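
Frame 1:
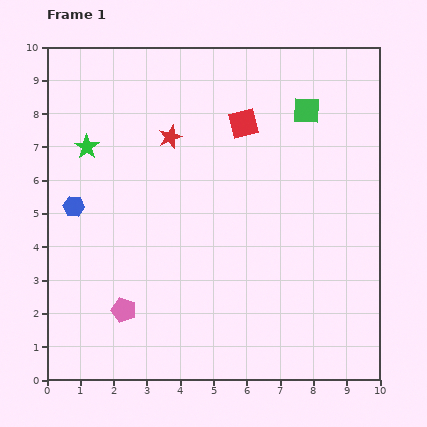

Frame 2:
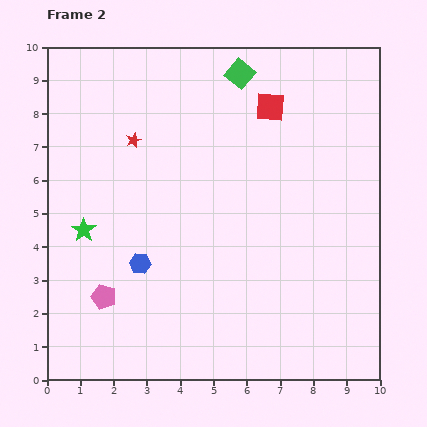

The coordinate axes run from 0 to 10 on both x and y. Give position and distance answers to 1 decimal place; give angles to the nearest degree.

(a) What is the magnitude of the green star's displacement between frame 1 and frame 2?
2.5

The green star moved from (1.2, 7.0) to (1.1, 4.5), a distance of √(0.1² + 2.5²) ≈ 2.5.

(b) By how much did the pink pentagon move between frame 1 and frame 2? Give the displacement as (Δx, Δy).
(-0.6, 0.4)

The pink pentagon was at (2.3, 2.1) in frame 1 and (1.7, 2.5) in frame 2.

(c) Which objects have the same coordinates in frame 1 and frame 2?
none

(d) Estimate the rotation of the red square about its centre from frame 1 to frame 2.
17° clockwise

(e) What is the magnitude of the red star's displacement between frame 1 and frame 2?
1.1

The red star moved from (3.7, 7.3) to (2.6, 7.2), a distance of √(1.1² + 0.1²) ≈ 1.1.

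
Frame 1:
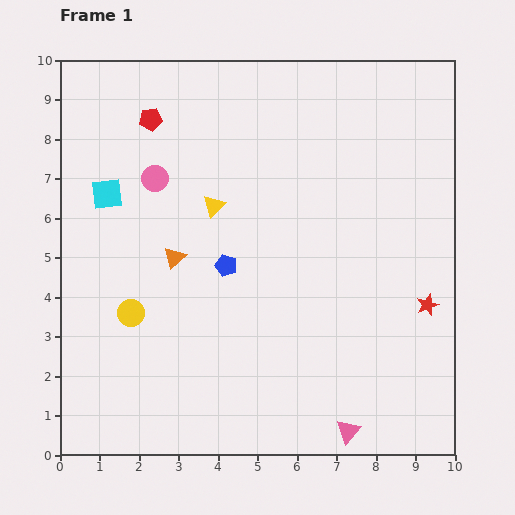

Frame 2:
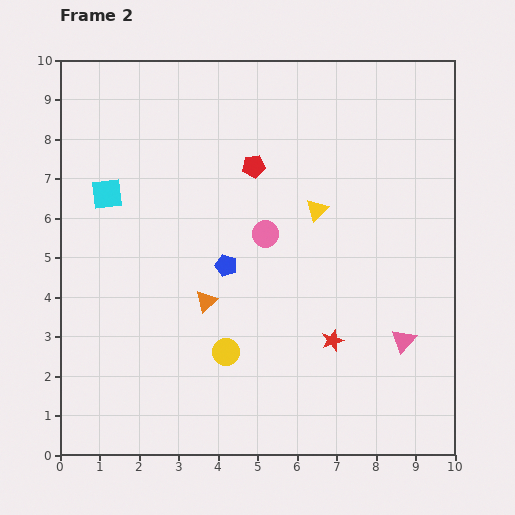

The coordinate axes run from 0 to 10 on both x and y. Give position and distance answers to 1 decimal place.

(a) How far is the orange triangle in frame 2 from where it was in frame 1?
1.4

The orange triangle moved from (2.9, 5.0) to (3.7, 3.9), a distance of √(0.8² + 1.1²) ≈ 1.4.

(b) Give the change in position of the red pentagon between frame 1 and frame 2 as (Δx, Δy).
(2.6, -1.2)

The red pentagon was at (2.3, 8.5) in frame 1 and (4.9, 7.3) in frame 2.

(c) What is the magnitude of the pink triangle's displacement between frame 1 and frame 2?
2.7

The pink triangle moved from (7.3, 0.6) to (8.7, 2.9), a distance of √(1.4² + 2.3²) ≈ 2.7.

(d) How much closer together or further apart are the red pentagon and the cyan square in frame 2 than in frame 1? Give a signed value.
+1.6

Distance in frame 1: 2.2. Distance in frame 2: 3.8.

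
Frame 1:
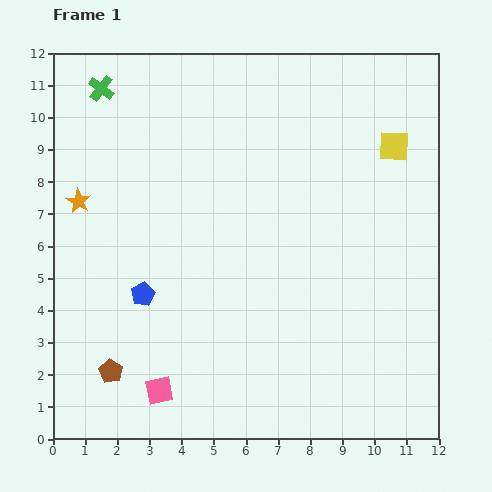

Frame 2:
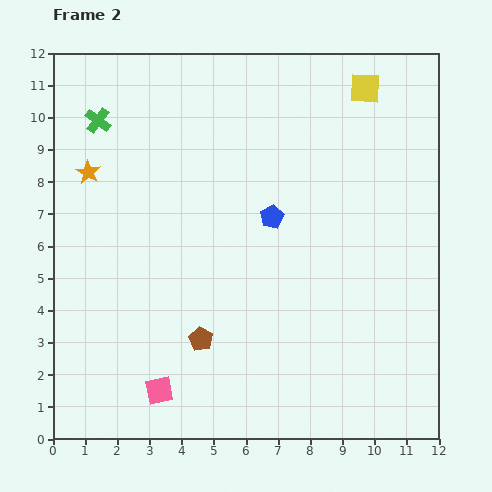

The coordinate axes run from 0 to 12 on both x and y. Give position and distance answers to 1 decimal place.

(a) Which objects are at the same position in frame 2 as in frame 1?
the pink square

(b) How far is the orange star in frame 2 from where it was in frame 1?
0.9

The orange star moved from (0.8, 7.4) to (1.1, 8.3), a distance of √(0.3² + 0.9²) ≈ 0.9.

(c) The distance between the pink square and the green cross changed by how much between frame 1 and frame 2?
-1.0

Distance in frame 1: 9.6. Distance in frame 2: 8.6.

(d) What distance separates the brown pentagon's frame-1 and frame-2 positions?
3.0

The brown pentagon moved from (1.8, 2.1) to (4.6, 3.1), a distance of √(2.8² + 1.0²) ≈ 3.0.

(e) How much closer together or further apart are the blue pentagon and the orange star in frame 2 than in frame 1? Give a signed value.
+2.4

Distance in frame 1: 3.5. Distance in frame 2: 5.9.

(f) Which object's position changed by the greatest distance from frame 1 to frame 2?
the blue pentagon

(moved 4.7; next 3.0)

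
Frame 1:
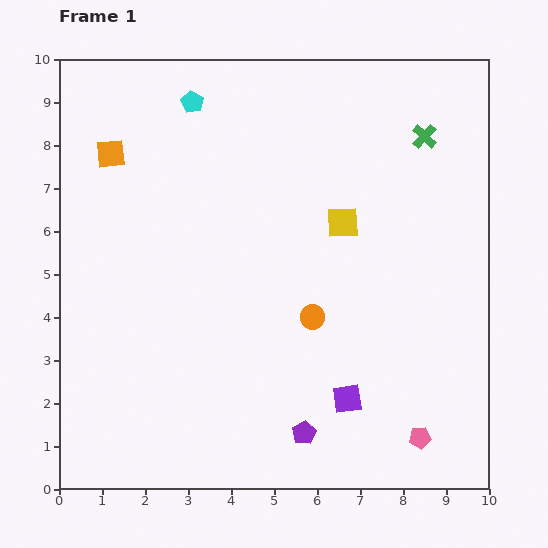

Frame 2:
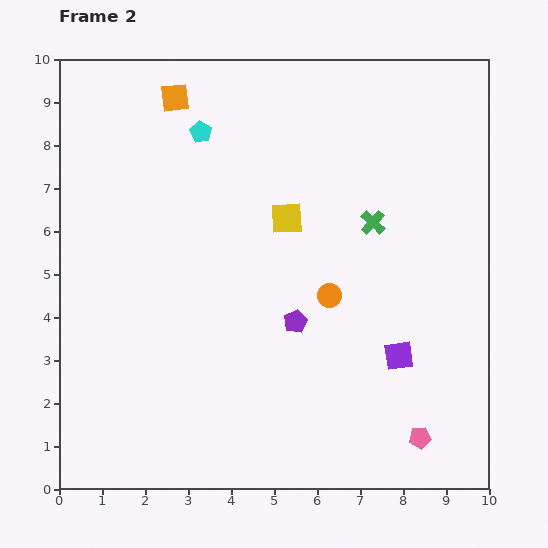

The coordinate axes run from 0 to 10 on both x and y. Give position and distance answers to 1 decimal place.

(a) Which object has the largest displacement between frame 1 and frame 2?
the purple pentagon

(moved 2.6; next 2.3)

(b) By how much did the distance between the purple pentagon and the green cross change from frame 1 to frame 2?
-4.5

Distance in frame 1: 7.4. Distance in frame 2: 2.9.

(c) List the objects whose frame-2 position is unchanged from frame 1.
the pink pentagon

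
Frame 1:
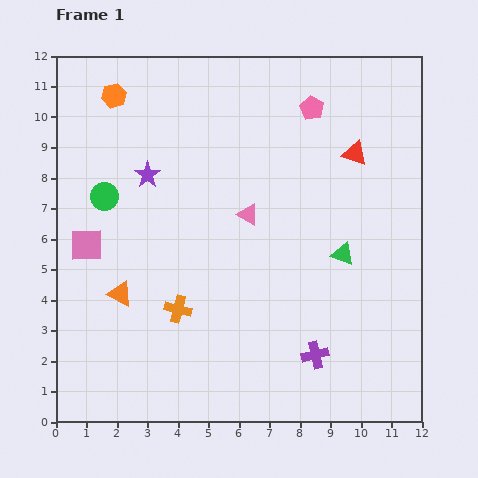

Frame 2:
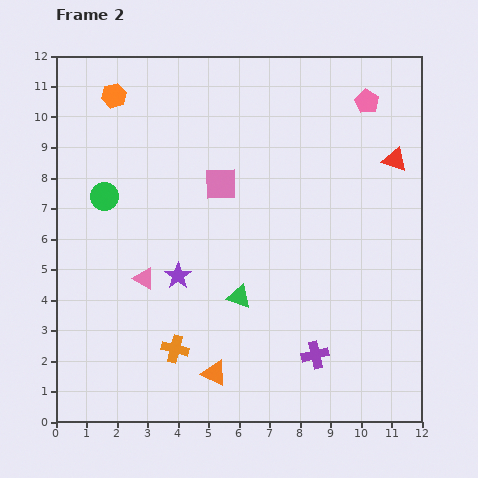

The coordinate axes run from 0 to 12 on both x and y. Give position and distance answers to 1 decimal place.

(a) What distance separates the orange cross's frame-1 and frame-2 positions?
1.3

The orange cross moved from (4.0, 3.7) to (3.9, 2.4), a distance of √(0.1² + 1.3²) ≈ 1.3.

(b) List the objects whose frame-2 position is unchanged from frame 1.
the purple cross, the orange hexagon, the green circle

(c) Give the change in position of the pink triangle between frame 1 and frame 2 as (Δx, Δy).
(-3.4, -2.1)

The pink triangle was at (6.3, 6.8) in frame 1 and (2.9, 4.7) in frame 2.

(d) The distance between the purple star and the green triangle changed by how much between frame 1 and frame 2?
-4.8

Distance in frame 1: 6.9. Distance in frame 2: 2.1.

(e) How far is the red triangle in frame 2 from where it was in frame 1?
1.3

The red triangle moved from (9.8, 8.8) to (11.1, 8.6), a distance of √(1.3² + 0.2²) ≈ 1.3.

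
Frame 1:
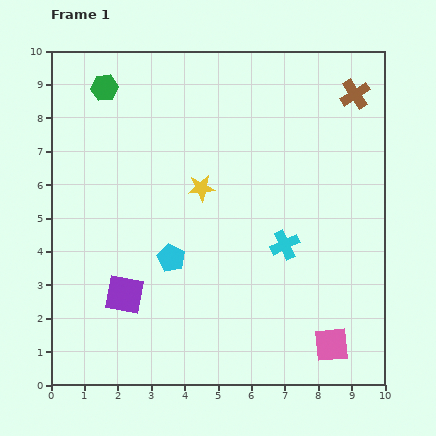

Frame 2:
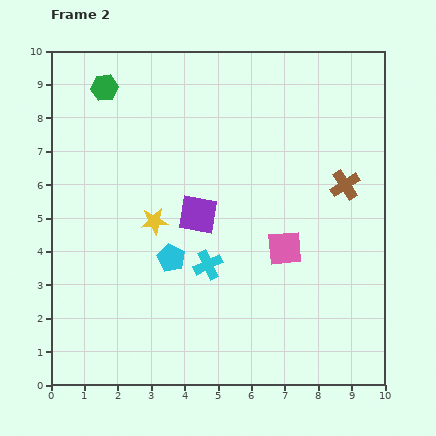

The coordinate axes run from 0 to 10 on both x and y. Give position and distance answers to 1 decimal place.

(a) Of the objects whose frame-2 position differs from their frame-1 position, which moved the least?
the yellow star

(moved 1.7)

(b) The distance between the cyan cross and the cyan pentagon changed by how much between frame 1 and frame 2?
-2.3

Distance in frame 1: 3.4. Distance in frame 2: 1.1.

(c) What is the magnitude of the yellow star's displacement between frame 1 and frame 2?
1.7

The yellow star moved from (4.5, 5.9) to (3.1, 4.9), a distance of √(1.4² + 1.0²) ≈ 1.7.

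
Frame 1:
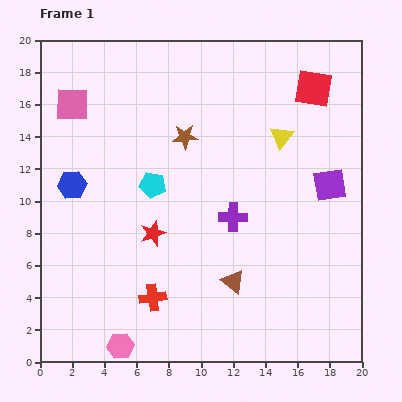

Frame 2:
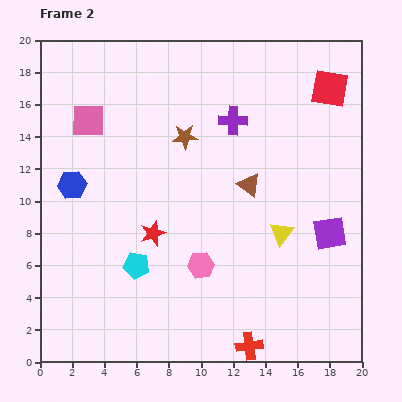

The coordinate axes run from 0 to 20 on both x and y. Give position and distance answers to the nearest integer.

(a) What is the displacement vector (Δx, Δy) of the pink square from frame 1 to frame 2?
(1, -1)

The pink square was at (2, 16) in frame 1 and (3, 15) in frame 2.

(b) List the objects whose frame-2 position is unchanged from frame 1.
the blue hexagon, the red star, the brown star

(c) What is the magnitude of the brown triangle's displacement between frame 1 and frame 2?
6

The brown triangle moved from (12, 5) to (13, 11), a distance of √(1² + 6²) ≈ 6.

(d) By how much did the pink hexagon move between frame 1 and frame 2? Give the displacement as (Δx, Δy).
(5, 5)

The pink hexagon was at (5, 1) in frame 1 and (10, 6) in frame 2.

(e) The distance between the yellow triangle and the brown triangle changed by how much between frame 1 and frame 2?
-5

Distance in frame 1: 9. Distance in frame 2: 4.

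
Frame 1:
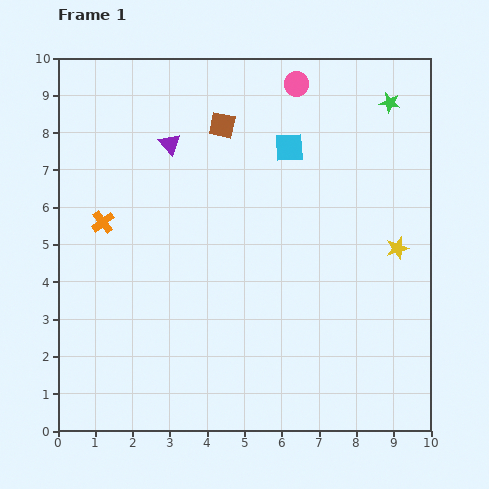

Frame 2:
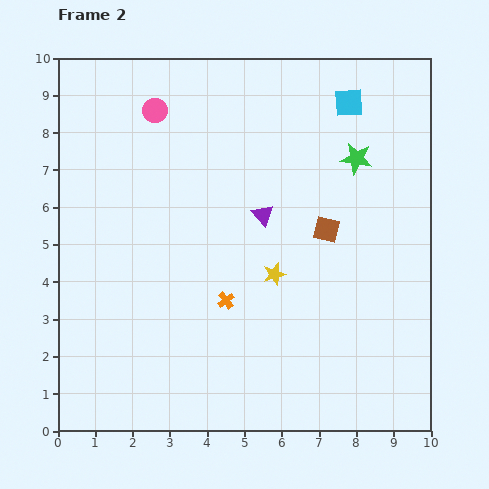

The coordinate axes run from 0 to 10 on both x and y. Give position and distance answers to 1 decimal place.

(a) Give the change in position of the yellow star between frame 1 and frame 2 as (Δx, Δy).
(-3.3, -0.7)

The yellow star was at (9.1, 4.9) in frame 1 and (5.8, 4.2) in frame 2.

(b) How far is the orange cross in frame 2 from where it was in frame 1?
3.9

The orange cross moved from (1.2, 5.6) to (4.5, 3.5), a distance of √(3.3² + 2.1²) ≈ 3.9.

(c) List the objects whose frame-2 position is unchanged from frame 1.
none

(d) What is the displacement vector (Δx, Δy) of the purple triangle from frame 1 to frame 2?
(2.5, -1.9)

The purple triangle was at (3.0, 7.7) in frame 1 and (5.5, 5.8) in frame 2.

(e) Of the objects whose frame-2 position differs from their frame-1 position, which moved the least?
the green star

(moved 1.7)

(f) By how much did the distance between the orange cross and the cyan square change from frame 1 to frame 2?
+0.8

Distance in frame 1: 5.4. Distance in frame 2: 6.2.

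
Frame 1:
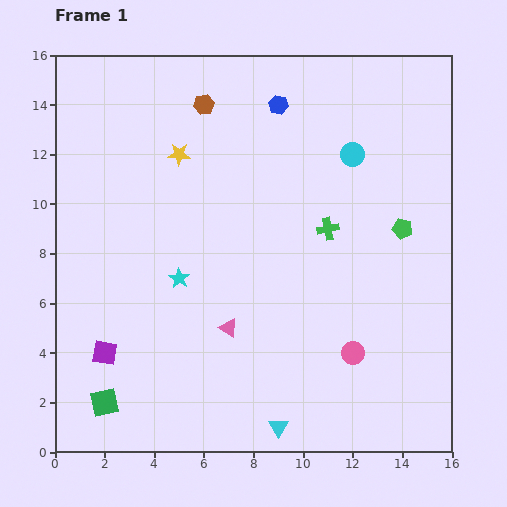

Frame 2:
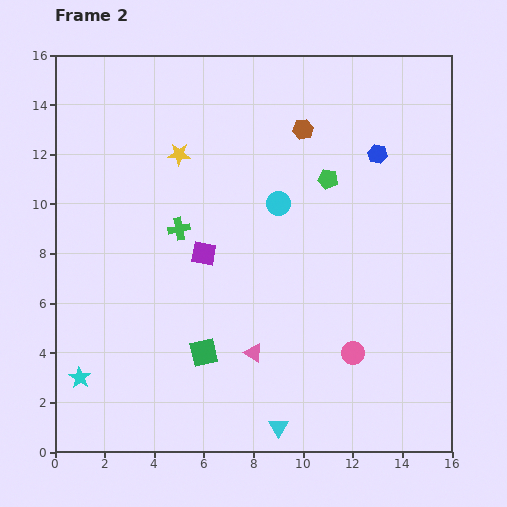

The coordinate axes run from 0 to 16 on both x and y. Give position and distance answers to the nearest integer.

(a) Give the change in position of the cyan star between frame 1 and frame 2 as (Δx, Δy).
(-4, -4)

The cyan star was at (5, 7) in frame 1 and (1, 3) in frame 2.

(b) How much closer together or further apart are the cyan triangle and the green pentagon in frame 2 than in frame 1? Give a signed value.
+1

Distance in frame 1: 9. Distance in frame 2: 10.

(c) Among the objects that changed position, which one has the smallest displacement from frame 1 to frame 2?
the pink triangle

(moved 1)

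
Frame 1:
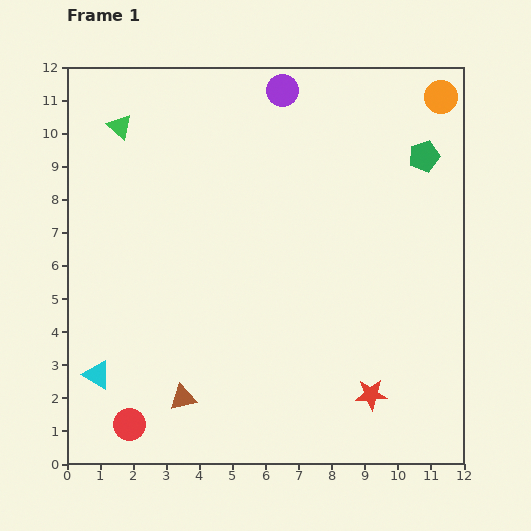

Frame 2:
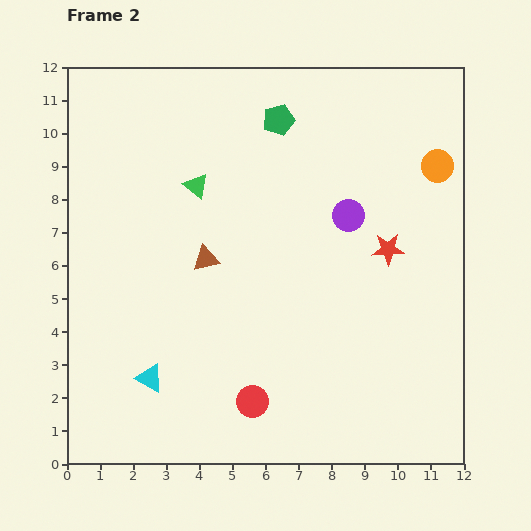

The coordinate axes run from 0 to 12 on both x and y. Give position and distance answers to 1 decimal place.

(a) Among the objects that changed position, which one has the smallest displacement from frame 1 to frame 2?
the cyan triangle

(moved 1.6)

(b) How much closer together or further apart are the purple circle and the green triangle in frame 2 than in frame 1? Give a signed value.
-0.3

Distance in frame 1: 5.0. Distance in frame 2: 4.7.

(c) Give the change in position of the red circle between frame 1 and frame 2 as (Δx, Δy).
(3.7, 0.7)

The red circle was at (1.9, 1.2) in frame 1 and (5.6, 1.9) in frame 2.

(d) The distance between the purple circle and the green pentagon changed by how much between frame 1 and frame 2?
-1.1

Distance in frame 1: 4.7. Distance in frame 2: 3.6.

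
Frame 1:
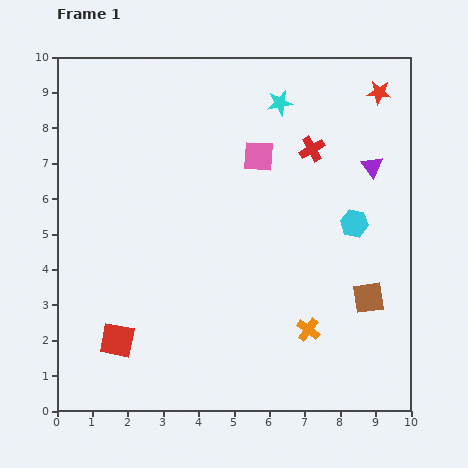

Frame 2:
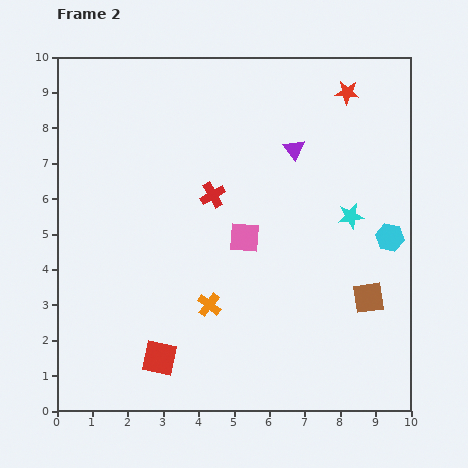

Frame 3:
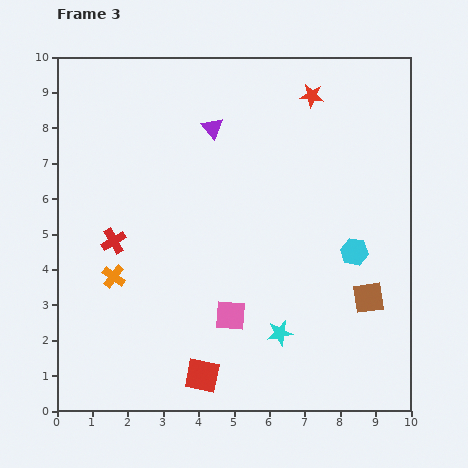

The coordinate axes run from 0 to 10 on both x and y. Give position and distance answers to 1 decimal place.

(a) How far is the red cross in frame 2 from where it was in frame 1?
3.1

The red cross moved from (7.2, 7.4) to (4.4, 6.1), a distance of √(2.8² + 1.3²) ≈ 3.1.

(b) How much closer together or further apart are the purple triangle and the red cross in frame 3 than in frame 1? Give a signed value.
+2.5

Distance in frame 1: 1.8. Distance in frame 3: 4.3.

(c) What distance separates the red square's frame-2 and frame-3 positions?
1.3

The red square moved from (2.9, 1.5) to (4.1, 1.0), a distance of √(1.2² + 0.5²) ≈ 1.3.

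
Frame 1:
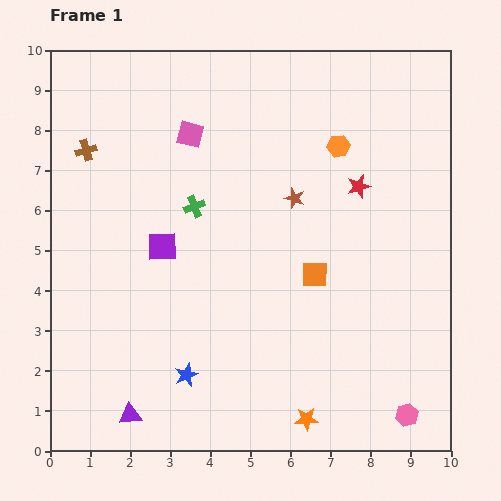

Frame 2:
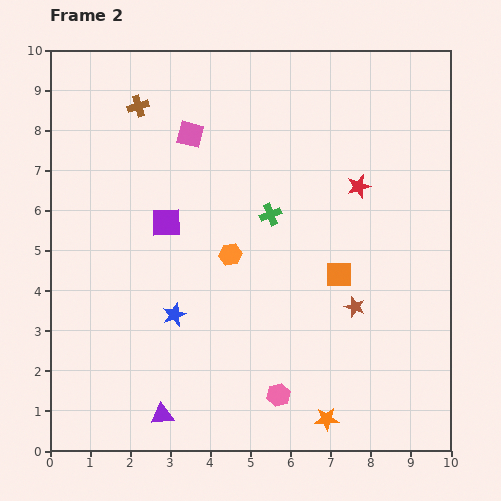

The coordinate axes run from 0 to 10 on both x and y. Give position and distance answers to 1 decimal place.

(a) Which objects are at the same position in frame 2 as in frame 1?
the pink square, the red star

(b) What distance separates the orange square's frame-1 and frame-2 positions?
0.6

The orange square moved from (6.6, 4.4) to (7.2, 4.4), a distance of √(0.6² + 0.0²) ≈ 0.6.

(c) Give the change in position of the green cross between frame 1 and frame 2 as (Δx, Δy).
(1.9, -0.2)

The green cross was at (3.6, 6.1) in frame 1 and (5.5, 5.9) in frame 2.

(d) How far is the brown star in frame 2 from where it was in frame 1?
3.1

The brown star moved from (6.1, 6.3) to (7.6, 3.6), a distance of √(1.5² + 2.7²) ≈ 3.1.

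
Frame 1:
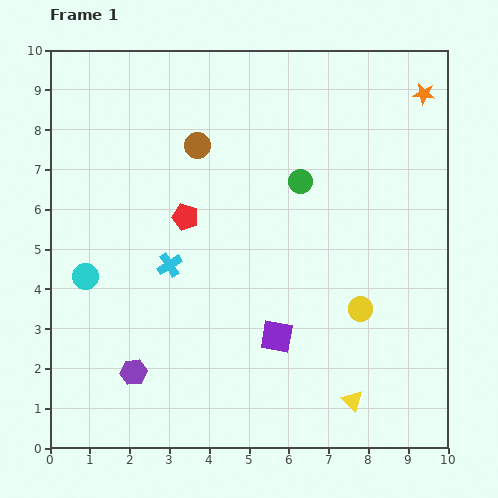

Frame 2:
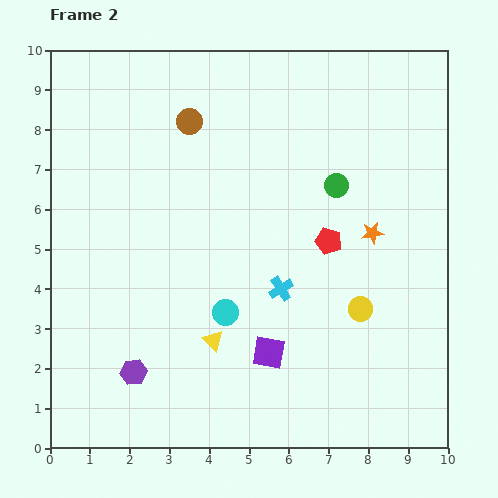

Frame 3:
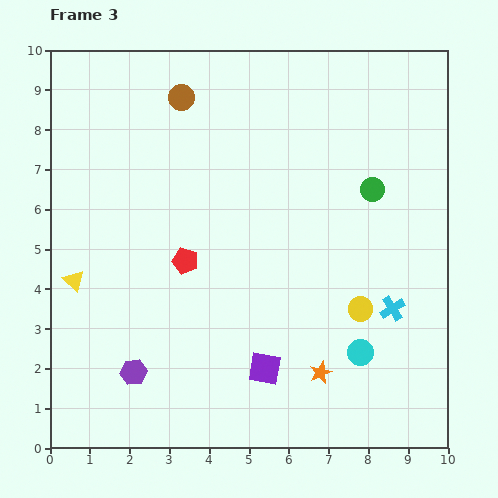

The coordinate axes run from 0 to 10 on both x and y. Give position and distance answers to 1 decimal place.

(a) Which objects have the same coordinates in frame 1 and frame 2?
the purple hexagon, the yellow circle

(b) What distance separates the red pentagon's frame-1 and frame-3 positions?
1.1

The red pentagon moved from (3.4, 5.8) to (3.4, 4.7), a distance of √(0.0² + 1.1²) ≈ 1.1.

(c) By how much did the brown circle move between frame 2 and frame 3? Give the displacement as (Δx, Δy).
(-0.2, 0.6)

The brown circle was at (3.5, 8.2) in frame 2 and (3.3, 8.8) in frame 3.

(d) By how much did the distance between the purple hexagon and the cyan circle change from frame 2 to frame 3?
+3.0

Distance in frame 2: 2.7. Distance in frame 3: 5.7.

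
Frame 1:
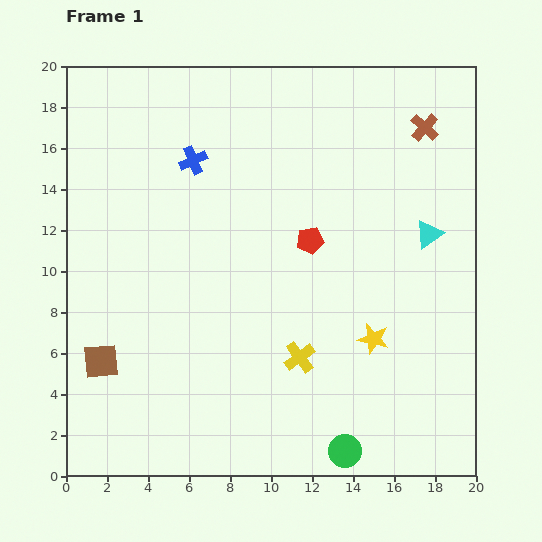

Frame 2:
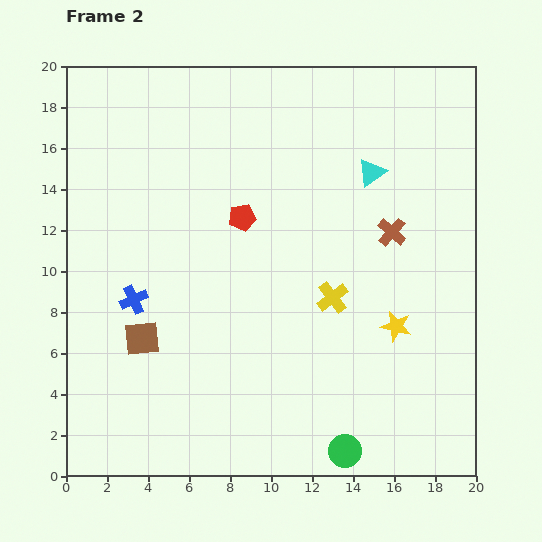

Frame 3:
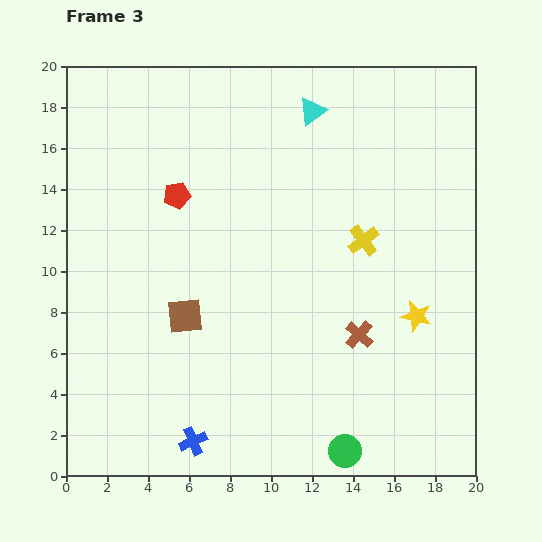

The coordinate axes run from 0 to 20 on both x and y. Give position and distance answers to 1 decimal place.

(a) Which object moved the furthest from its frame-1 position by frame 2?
the blue cross

(moved 7.4; next 5.3)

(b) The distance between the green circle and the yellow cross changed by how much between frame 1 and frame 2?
+2.4

Distance in frame 1: 5.1. Distance in frame 2: 7.5.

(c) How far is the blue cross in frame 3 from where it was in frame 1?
13.7

The blue cross moved from (6.2, 15.4) to (6.2, 1.7), a distance of √(0.0² + 13.7²) ≈ 13.7.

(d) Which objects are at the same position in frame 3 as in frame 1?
the green circle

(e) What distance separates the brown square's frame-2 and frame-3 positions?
2.4

The brown square moved from (3.7, 6.7) to (5.8, 7.8), a distance of √(2.1² + 1.1²) ≈ 2.4.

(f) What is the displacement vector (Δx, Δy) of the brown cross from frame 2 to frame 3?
(-1.6, -5.0)

The brown cross was at (15.9, 11.9) in frame 2 and (14.3, 6.9) in frame 3.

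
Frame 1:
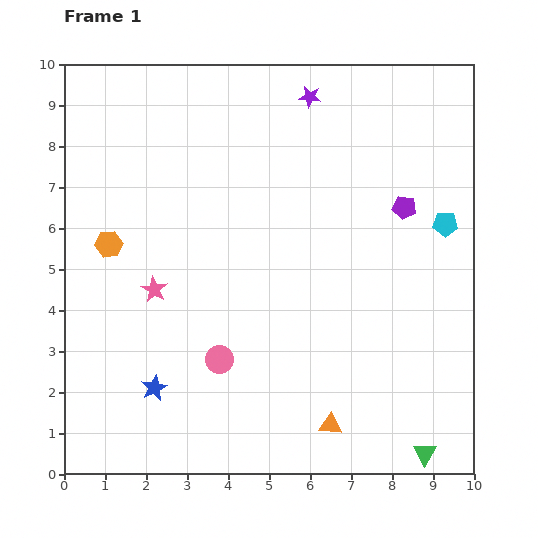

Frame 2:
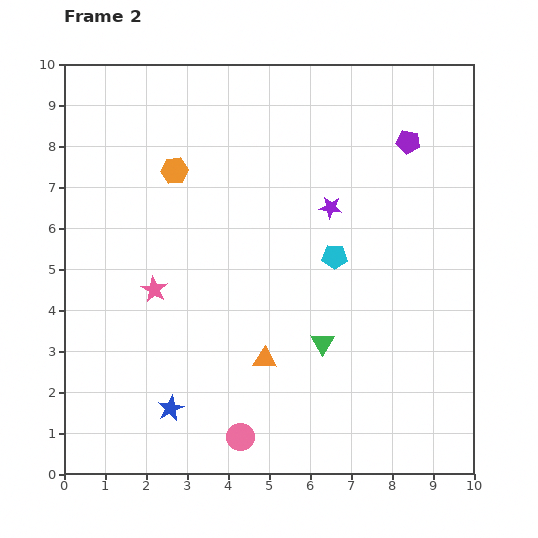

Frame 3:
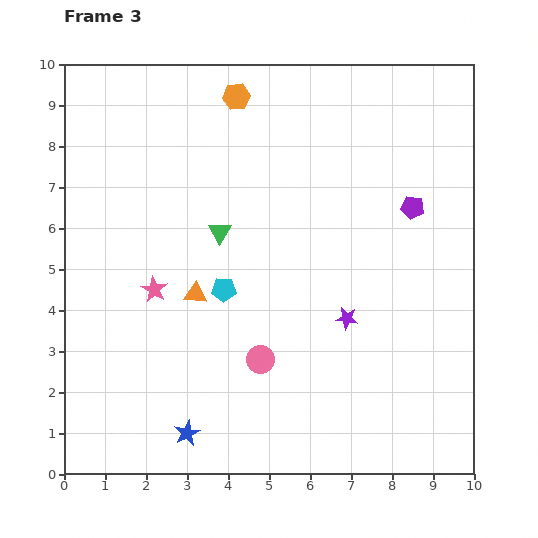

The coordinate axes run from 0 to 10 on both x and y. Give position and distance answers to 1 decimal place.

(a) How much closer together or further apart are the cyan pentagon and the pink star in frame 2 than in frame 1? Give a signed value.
-2.8

Distance in frame 1: 7.3. Distance in frame 2: 4.5.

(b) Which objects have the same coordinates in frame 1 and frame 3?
the pink star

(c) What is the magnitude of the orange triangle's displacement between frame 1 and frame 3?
4.6

The orange triangle moved from (6.5, 1.2) to (3.2, 4.4), a distance of √(3.3² + 3.2²) ≈ 4.6.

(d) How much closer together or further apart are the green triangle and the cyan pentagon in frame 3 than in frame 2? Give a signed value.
-0.7

Distance in frame 2: 2.1. Distance in frame 3: 1.4.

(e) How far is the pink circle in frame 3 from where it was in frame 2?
2.0

The pink circle moved from (4.3, 0.9) to (4.8, 2.8), a distance of √(0.5² + 1.9²) ≈ 2.0.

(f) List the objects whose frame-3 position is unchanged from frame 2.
the pink star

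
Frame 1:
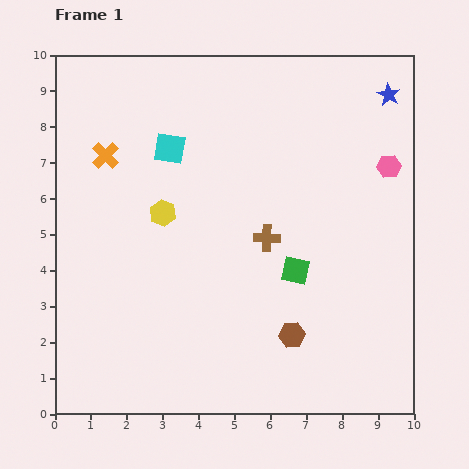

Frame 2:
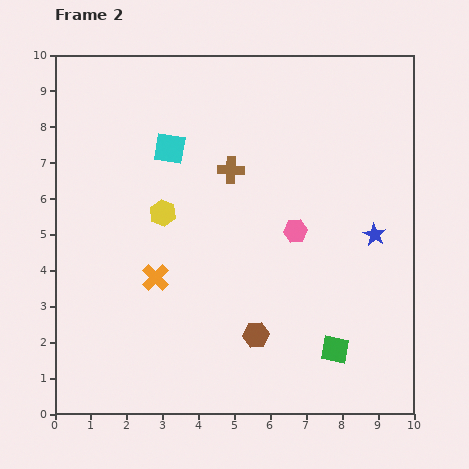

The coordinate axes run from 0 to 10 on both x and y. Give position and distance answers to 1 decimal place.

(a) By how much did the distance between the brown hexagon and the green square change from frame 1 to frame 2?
+0.4

Distance in frame 1: 1.8. Distance in frame 2: 2.2.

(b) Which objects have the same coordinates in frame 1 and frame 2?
the cyan square, the yellow hexagon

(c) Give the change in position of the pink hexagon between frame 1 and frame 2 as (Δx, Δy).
(-2.6, -1.8)

The pink hexagon was at (9.3, 6.9) in frame 1 and (6.7, 5.1) in frame 2.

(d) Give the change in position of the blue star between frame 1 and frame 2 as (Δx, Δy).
(-0.4, -3.9)

The blue star was at (9.3, 8.9) in frame 1 and (8.9, 5.0) in frame 2.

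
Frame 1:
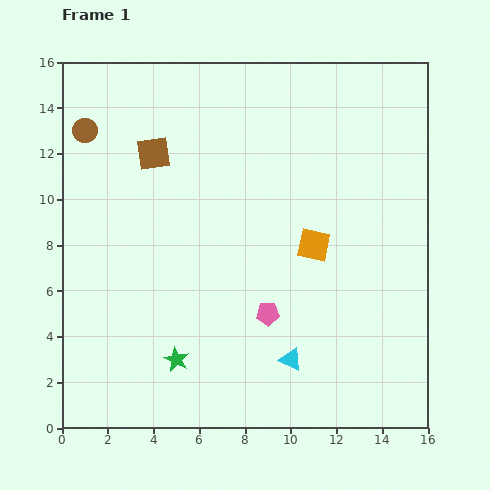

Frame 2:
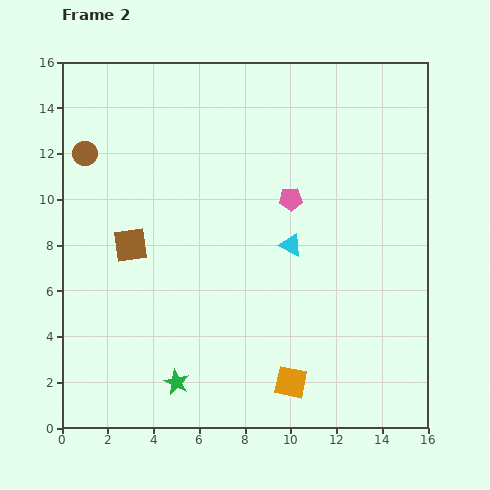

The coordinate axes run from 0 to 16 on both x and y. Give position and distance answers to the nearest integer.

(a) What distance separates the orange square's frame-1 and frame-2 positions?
6

The orange square moved from (11, 8) to (10, 2), a distance of √(1² + 6²) ≈ 6.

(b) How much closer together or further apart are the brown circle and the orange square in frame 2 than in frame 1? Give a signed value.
+2

Distance in frame 1: 11. Distance in frame 2: 13.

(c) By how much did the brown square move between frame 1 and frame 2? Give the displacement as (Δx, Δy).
(-1, -4)

The brown square was at (4, 12) in frame 1 and (3, 8) in frame 2.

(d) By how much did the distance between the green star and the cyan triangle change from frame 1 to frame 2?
+3

Distance in frame 1: 5. Distance in frame 2: 8.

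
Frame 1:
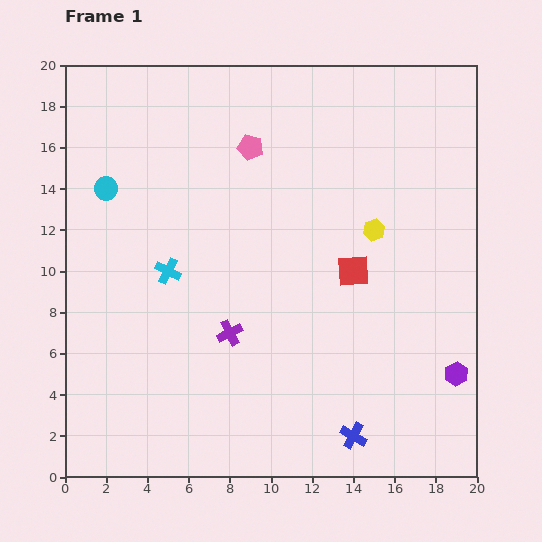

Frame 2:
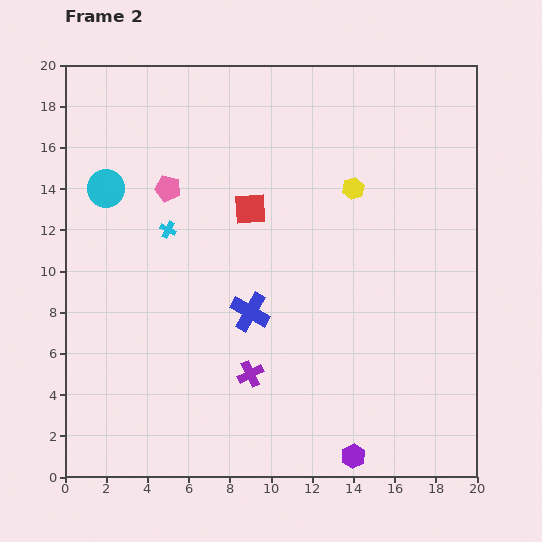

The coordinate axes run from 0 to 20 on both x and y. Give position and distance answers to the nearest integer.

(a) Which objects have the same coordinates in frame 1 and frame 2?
the cyan circle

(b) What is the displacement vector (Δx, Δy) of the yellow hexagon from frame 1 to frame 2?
(-1, 2)

The yellow hexagon was at (15, 12) in frame 1 and (14, 14) in frame 2.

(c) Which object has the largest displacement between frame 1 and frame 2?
the blue cross

(moved 8; next 6)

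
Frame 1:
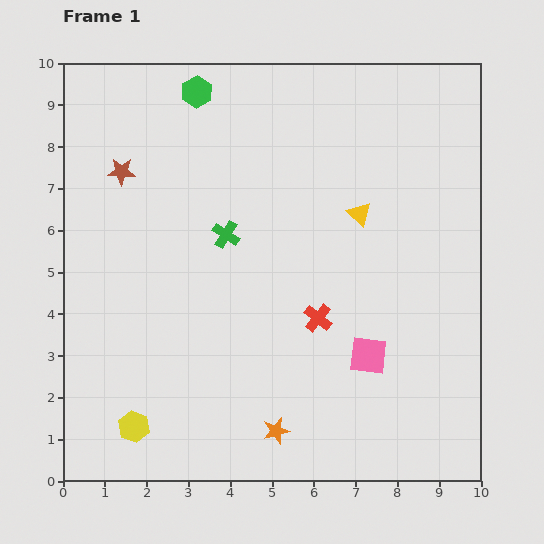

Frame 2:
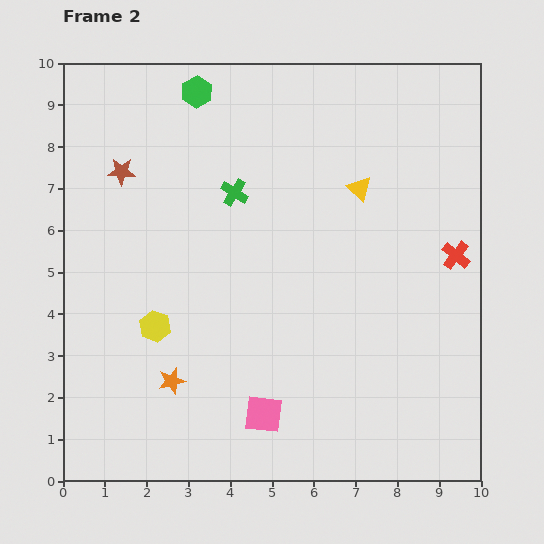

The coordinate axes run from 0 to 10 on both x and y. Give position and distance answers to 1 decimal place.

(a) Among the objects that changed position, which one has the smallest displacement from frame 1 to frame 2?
the yellow triangle

(moved 0.6)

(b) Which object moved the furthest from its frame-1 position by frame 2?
the red cross

(moved 3.6; next 2.9)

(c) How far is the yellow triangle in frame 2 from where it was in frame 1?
0.6

The yellow triangle moved from (7.1, 6.4) to (7.1, 7.0), a distance of √(0.0² + 0.6²) ≈ 0.6.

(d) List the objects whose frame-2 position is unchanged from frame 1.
the brown star, the green hexagon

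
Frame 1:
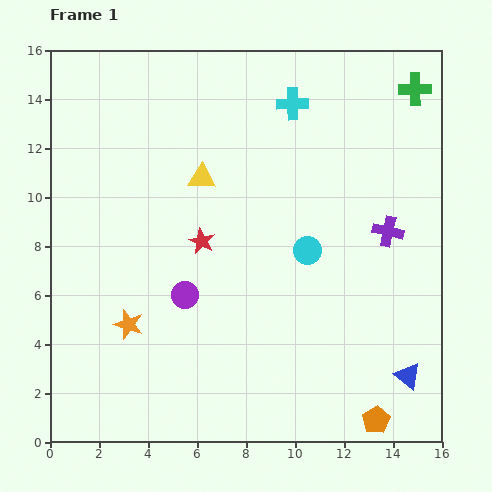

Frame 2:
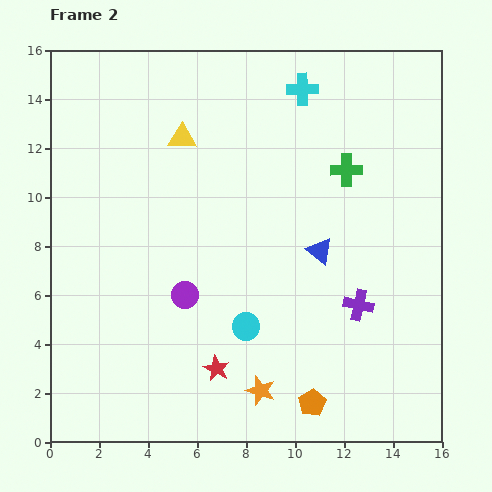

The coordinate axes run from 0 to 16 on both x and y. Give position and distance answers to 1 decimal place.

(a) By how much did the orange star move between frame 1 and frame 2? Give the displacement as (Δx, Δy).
(5.4, -2.7)

The orange star was at (3.2, 4.8) in frame 1 and (8.6, 2.1) in frame 2.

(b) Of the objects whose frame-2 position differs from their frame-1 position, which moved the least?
the cyan cross

(moved 0.7)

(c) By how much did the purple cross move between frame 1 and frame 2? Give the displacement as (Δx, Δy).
(-1.2, -3.0)

The purple cross was at (13.8, 8.6) in frame 1 and (12.6, 5.6) in frame 2.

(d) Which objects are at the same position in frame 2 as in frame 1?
the purple circle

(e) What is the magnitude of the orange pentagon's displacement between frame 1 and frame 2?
2.7

The orange pentagon moved from (13.3, 0.9) to (10.7, 1.6), a distance of √(2.6² + 0.7²) ≈ 2.7.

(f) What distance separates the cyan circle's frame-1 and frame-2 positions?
4.0

The cyan circle moved from (10.5, 7.8) to (8.0, 4.7), a distance of √(2.5² + 3.1²) ≈ 4.0.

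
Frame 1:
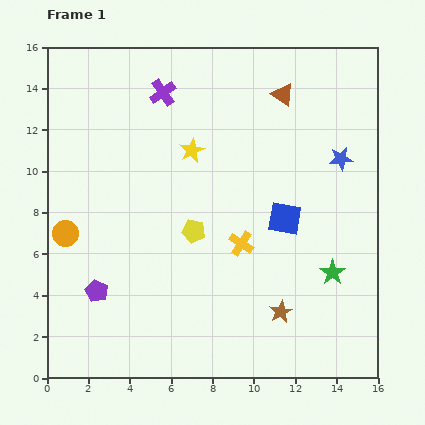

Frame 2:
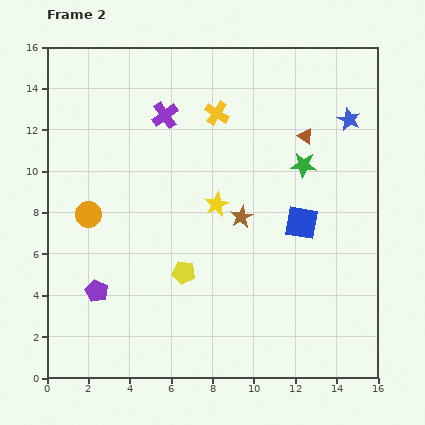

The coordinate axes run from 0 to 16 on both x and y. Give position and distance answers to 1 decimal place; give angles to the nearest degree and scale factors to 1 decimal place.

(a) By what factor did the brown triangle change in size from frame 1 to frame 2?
0.7×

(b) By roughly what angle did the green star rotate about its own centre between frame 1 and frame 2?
31° counter-clockwise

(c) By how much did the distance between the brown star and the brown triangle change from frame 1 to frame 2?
-5.5

Distance in frame 1: 10.5. Distance in frame 2: 5.0.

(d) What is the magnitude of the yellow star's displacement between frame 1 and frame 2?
2.9

The yellow star moved from (7.0, 11.0) to (8.2, 8.4), a distance of √(1.2² + 2.6²) ≈ 2.9.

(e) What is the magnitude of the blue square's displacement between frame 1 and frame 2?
0.8

The blue square moved from (11.5, 7.7) to (12.3, 7.5), a distance of √(0.8² + 0.2²) ≈ 0.8.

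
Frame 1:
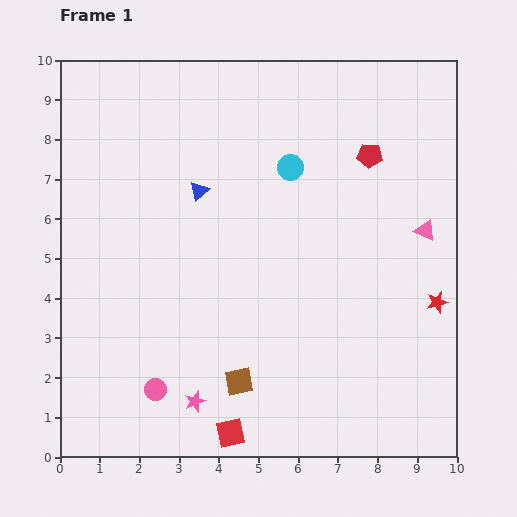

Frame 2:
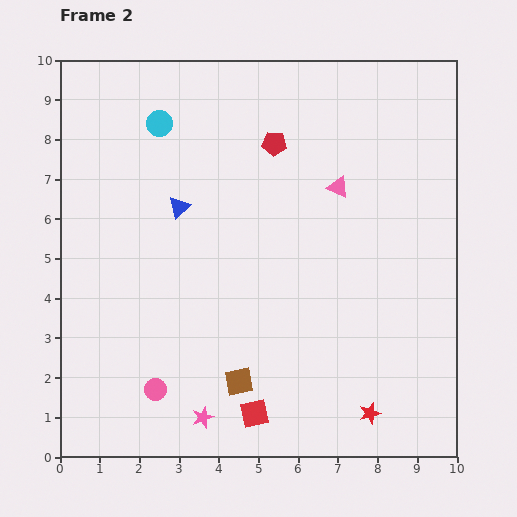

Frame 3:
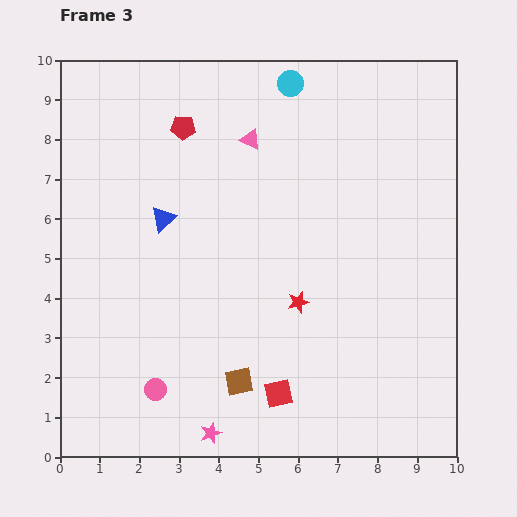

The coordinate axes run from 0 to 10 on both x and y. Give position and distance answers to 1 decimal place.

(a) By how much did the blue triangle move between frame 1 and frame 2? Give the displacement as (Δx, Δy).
(-0.5, -0.4)

The blue triangle was at (3.5, 6.7) in frame 1 and (3.0, 6.3) in frame 2.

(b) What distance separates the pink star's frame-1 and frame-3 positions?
0.9

The pink star moved from (3.4, 1.4) to (3.8, 0.6), a distance of √(0.4² + 0.8²) ≈ 0.9.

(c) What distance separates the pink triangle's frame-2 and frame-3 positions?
2.5

The pink triangle moved from (7.0, 6.8) to (4.8, 8.0), a distance of √(2.2² + 1.2²) ≈ 2.5.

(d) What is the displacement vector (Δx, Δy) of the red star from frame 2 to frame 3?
(-1.8, 2.8)

The red star was at (7.8, 1.1) in frame 2 and (6.0, 3.9) in frame 3.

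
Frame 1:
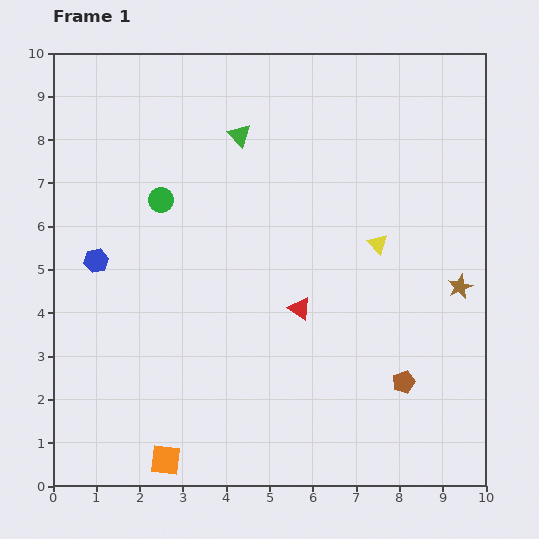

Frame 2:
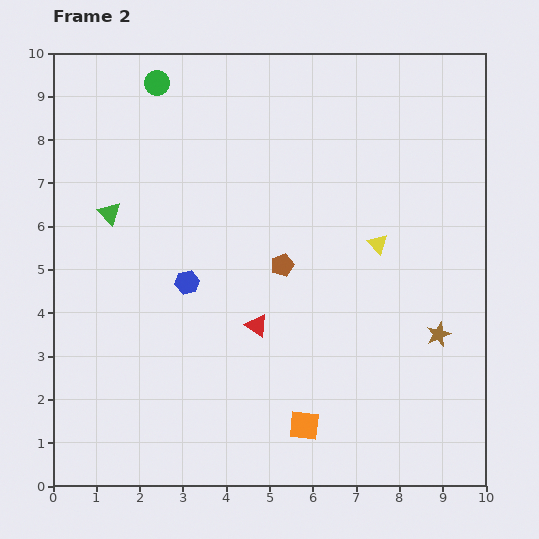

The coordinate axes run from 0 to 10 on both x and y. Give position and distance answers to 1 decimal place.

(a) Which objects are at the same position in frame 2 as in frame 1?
the yellow triangle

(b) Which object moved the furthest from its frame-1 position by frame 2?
the brown pentagon

(moved 3.9; next 3.5)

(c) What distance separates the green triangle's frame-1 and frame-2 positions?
3.5

The green triangle moved from (4.3, 8.1) to (1.3, 6.3), a distance of √(3.0² + 1.8²) ≈ 3.5.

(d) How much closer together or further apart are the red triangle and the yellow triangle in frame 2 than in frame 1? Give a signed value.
+1.1

Distance in frame 1: 2.3. Distance in frame 2: 3.4.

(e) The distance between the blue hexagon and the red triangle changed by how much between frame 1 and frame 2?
-2.9

Distance in frame 1: 4.8. Distance in frame 2: 1.9.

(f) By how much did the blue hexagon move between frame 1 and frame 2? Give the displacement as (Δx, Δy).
(2.1, -0.5)

The blue hexagon was at (1.0, 5.2) in frame 1 and (3.1, 4.7) in frame 2.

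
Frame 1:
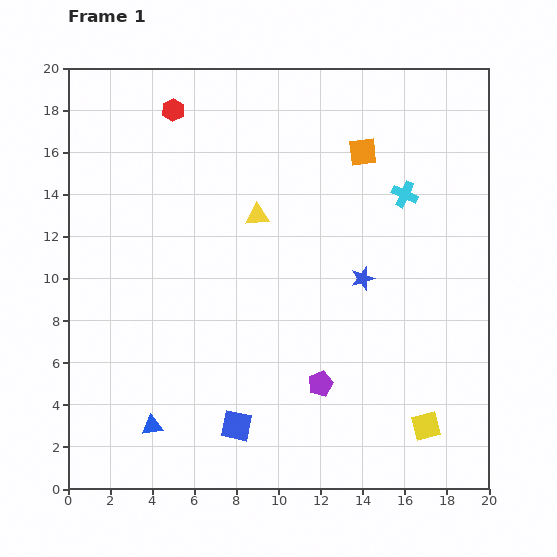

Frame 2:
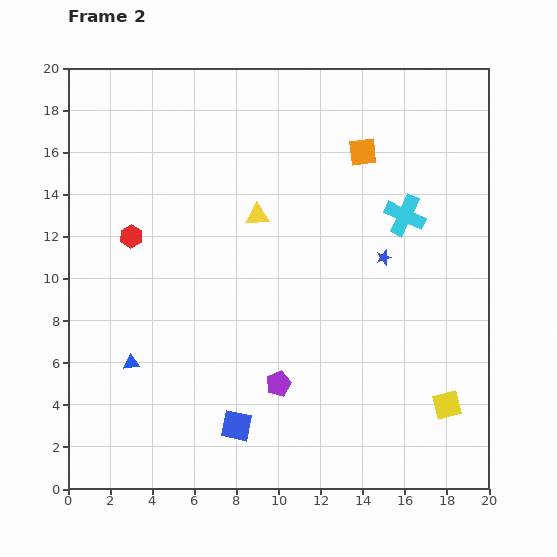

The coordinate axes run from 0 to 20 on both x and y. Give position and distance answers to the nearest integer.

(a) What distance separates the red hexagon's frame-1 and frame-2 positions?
6

The red hexagon moved from (5, 18) to (3, 12), a distance of √(2² + 6²) ≈ 6.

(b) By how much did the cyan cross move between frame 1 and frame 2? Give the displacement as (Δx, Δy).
(0, -1)

The cyan cross was at (16, 14) in frame 1 and (16, 13) in frame 2.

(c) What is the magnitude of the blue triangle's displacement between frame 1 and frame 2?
3

The blue triangle moved from (4, 3) to (3, 6), a distance of √(1² + 3²) ≈ 3.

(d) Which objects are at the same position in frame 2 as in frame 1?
the blue square, the yellow triangle, the orange square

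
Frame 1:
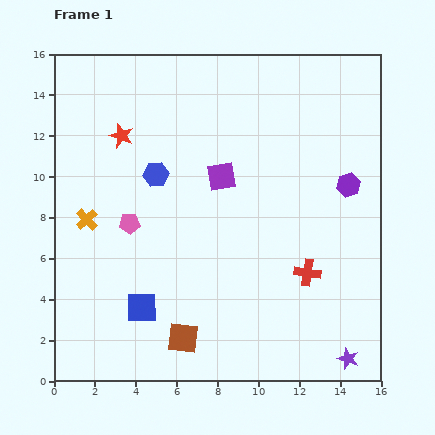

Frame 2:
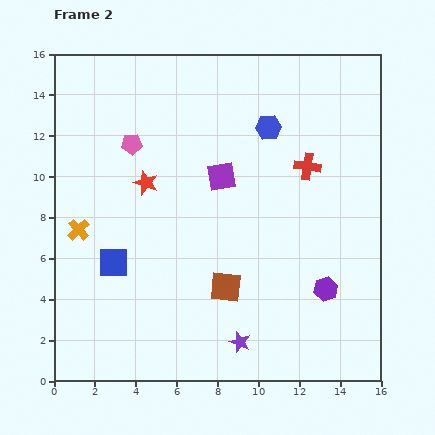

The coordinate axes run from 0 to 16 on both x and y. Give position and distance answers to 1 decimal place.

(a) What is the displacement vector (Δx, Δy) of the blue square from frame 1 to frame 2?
(-1.4, 2.2)

The blue square was at (4.3, 3.6) in frame 1 and (2.9, 5.8) in frame 2.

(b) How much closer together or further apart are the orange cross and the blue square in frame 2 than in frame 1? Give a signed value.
-2.8

Distance in frame 1: 5.1. Distance in frame 2: 2.3.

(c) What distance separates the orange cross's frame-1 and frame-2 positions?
0.6

The orange cross moved from (1.6, 7.9) to (1.2, 7.4), a distance of √(0.4² + 0.5²) ≈ 0.6.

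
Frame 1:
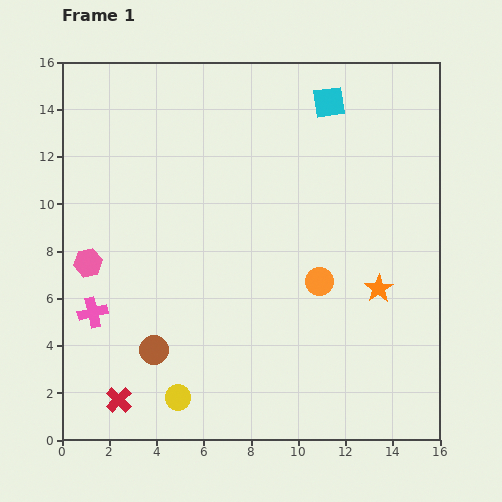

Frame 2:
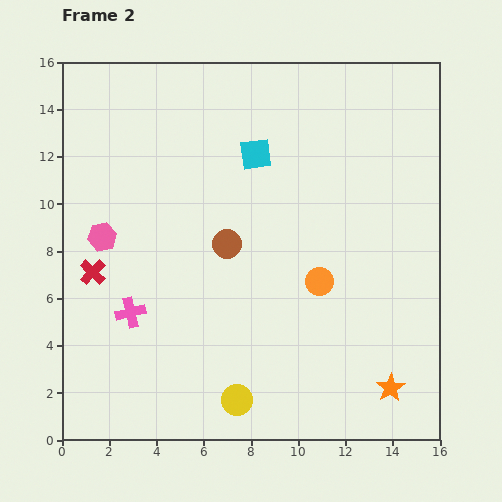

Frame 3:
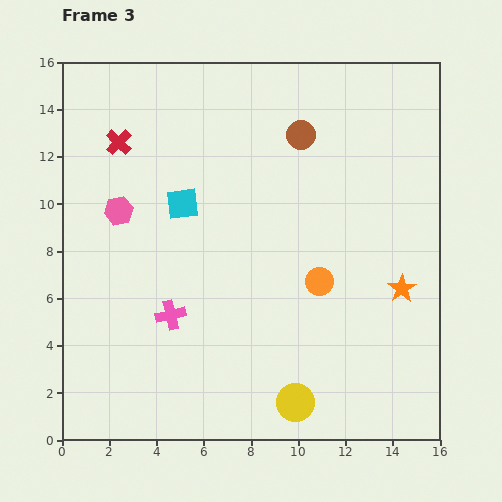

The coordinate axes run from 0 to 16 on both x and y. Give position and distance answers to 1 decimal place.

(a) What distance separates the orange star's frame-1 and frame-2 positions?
4.2

The orange star moved from (13.4, 6.4) to (13.9, 2.2), a distance of √(0.5² + 4.2²) ≈ 4.2.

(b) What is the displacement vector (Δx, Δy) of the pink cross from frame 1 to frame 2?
(1.6, 0.0)

The pink cross was at (1.3, 5.4) in frame 1 and (2.9, 5.4) in frame 2.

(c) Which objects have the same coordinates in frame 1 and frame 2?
the orange circle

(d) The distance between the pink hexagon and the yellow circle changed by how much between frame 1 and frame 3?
+4.1

Distance in frame 1: 6.9. Distance in frame 3: 11.0.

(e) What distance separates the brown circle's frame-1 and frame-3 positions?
11.0

The brown circle moved from (3.9, 3.8) to (10.1, 12.9), a distance of √(6.2² + 9.1²) ≈ 11.0.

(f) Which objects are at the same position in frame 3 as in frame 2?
the orange circle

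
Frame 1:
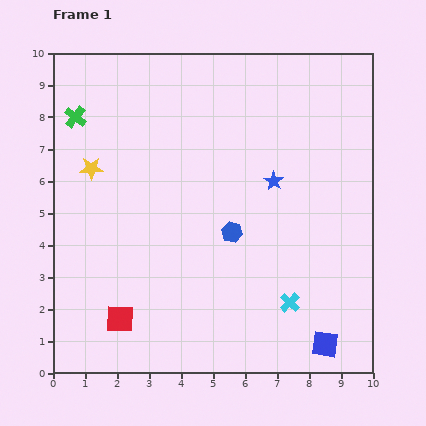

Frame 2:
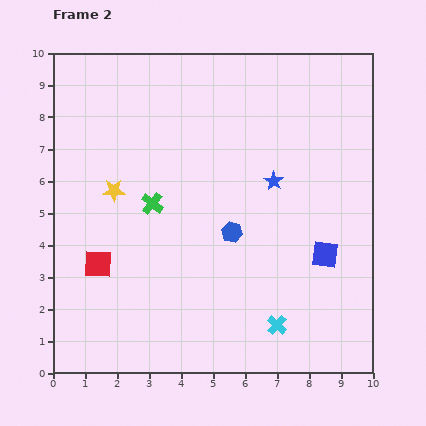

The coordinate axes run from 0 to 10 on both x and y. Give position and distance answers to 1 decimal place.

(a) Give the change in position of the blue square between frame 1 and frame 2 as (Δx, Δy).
(0.0, 2.8)

The blue square was at (8.5, 0.9) in frame 1 and (8.5, 3.7) in frame 2.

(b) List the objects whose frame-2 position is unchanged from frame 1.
the blue hexagon, the blue star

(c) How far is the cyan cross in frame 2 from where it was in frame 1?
0.8

The cyan cross moved from (7.4, 2.2) to (7.0, 1.5), a distance of √(0.4² + 0.7²) ≈ 0.8.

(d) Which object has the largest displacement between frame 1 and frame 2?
the green cross

(moved 3.6; next 2.8)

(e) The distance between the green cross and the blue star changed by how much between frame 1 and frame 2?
-2.6

Distance in frame 1: 6.5. Distance in frame 2: 3.9.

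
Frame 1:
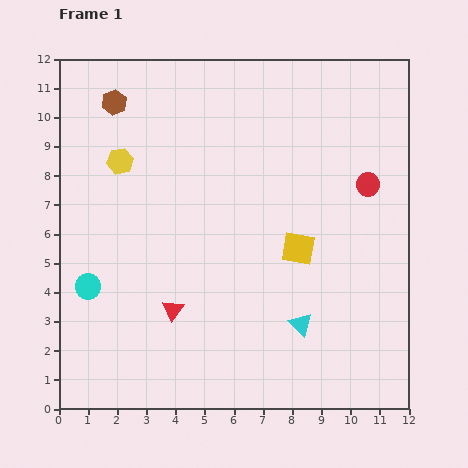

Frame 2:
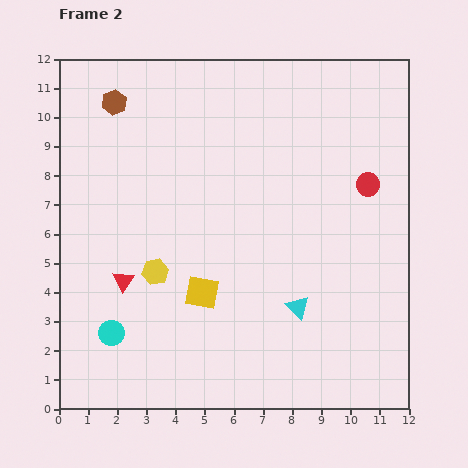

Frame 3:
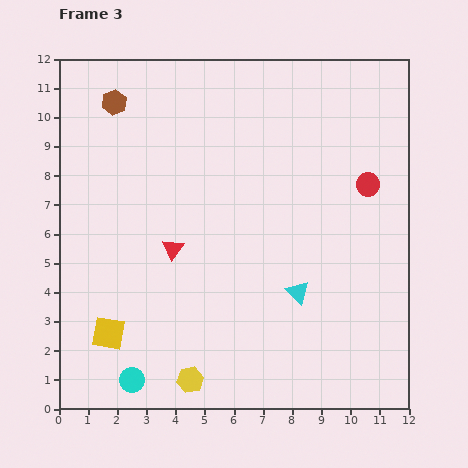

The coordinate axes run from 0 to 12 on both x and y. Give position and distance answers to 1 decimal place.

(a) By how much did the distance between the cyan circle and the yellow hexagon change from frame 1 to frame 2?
-1.8

Distance in frame 1: 4.4. Distance in frame 2: 2.6.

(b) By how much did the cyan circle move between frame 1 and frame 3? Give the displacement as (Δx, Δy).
(1.5, -3.2)

The cyan circle was at (1.0, 4.2) in frame 1 and (2.5, 1.0) in frame 3.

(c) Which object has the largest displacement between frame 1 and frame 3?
the yellow hexagon

(moved 7.9; next 7.1)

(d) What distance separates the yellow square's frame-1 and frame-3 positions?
7.1

The yellow square moved from (8.2, 5.5) to (1.7, 2.6), a distance of √(6.5² + 2.9²) ≈ 7.1.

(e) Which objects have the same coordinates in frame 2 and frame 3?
the brown hexagon, the red circle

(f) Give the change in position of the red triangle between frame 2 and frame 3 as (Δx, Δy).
(1.7, 1.1)

The red triangle was at (2.2, 4.4) in frame 2 and (3.9, 5.5) in frame 3.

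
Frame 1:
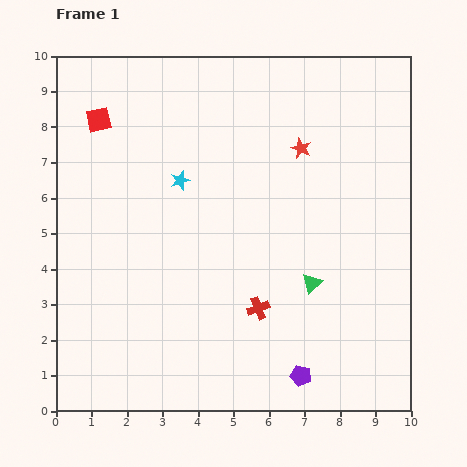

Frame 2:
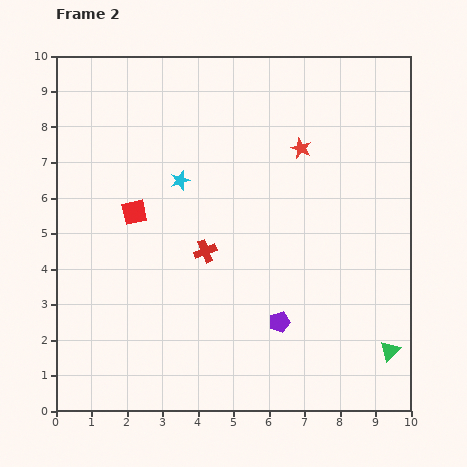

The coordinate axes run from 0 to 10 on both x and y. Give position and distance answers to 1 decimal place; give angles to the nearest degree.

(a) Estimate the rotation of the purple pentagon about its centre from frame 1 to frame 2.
30° counter-clockwise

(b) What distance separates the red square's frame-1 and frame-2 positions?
2.8

The red square moved from (1.2, 8.2) to (2.2, 5.6), a distance of √(1.0² + 2.6²) ≈ 2.8.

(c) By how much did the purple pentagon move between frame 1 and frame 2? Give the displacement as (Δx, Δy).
(-0.6, 1.5)

The purple pentagon was at (6.9, 1.0) in frame 1 and (6.3, 2.5) in frame 2.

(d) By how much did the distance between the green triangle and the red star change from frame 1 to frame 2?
+2.4

Distance in frame 1: 3.8. Distance in frame 2: 6.2.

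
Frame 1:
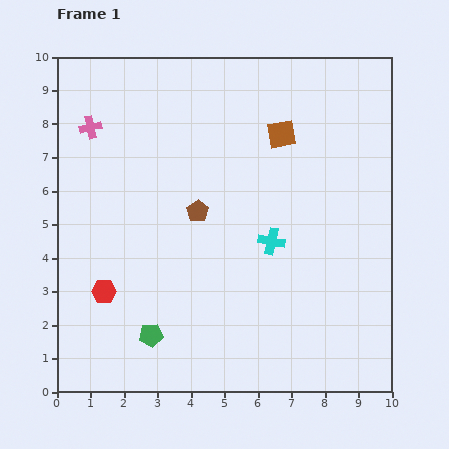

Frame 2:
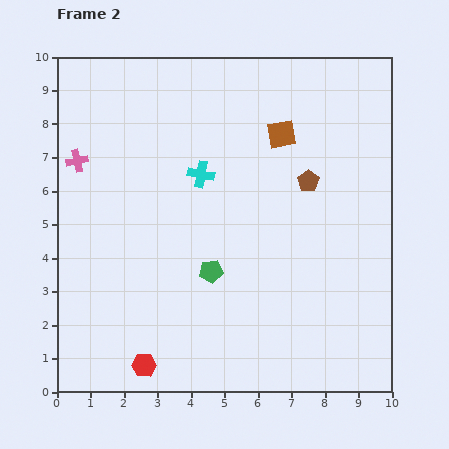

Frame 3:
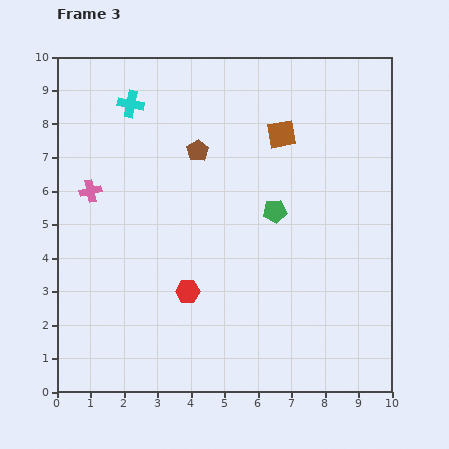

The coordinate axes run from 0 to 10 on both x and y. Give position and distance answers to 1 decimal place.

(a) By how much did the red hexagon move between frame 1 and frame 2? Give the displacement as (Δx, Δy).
(1.2, -2.2)

The red hexagon was at (1.4, 3.0) in frame 1 and (2.6, 0.8) in frame 2.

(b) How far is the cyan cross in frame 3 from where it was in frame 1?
5.9

The cyan cross moved from (6.4, 4.5) to (2.2, 8.6), a distance of √(4.2² + 4.1²) ≈ 5.9.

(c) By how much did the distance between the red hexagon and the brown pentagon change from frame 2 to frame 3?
-3.2

Distance in frame 2: 7.4. Distance in frame 3: 4.2.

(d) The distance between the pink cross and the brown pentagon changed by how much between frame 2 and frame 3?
-3.5

Distance in frame 2: 6.9. Distance in frame 3: 3.4.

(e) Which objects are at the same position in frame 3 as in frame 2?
the brown square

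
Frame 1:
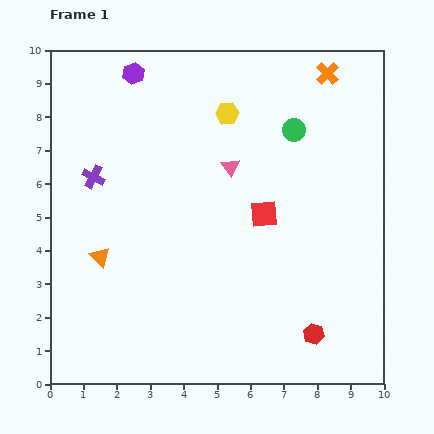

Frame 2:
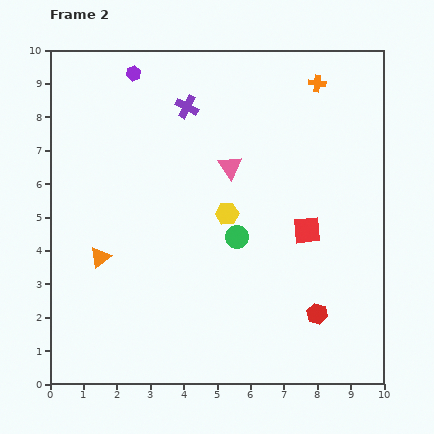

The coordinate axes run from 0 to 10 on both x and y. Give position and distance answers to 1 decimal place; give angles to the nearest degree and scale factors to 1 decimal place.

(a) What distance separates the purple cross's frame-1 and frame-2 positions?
3.5

The purple cross moved from (1.3, 6.2) to (4.1, 8.3), a distance of √(2.8² + 2.1²) ≈ 3.5.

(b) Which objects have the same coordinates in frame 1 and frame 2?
the orange triangle, the pink triangle, the purple hexagon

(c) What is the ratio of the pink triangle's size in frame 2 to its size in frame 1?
1.3×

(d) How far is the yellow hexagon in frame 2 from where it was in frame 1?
3.0

The yellow hexagon moved from (5.3, 8.1) to (5.3, 5.1), a distance of √(0.0² + 3.0²) ≈ 3.0.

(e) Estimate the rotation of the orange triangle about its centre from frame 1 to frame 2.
37° clockwise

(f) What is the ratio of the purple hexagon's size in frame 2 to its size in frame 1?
0.7×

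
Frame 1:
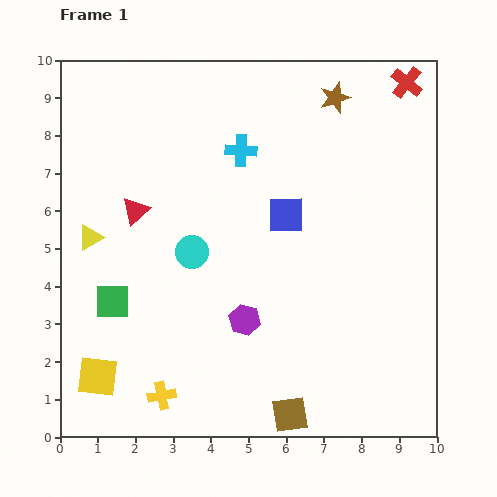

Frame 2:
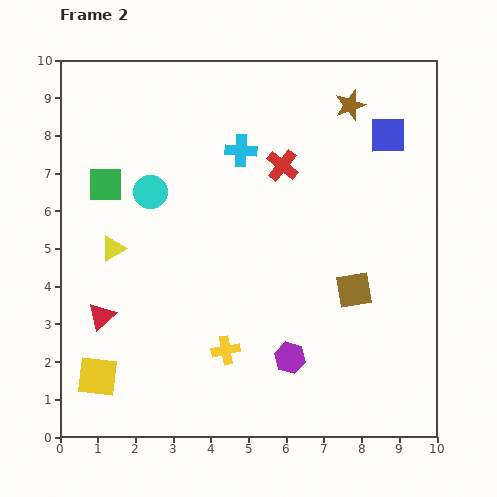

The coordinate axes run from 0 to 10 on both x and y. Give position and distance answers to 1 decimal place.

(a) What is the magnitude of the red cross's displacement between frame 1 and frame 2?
4.0

The red cross moved from (9.2, 9.4) to (5.9, 7.2), a distance of √(3.3² + 2.2²) ≈ 4.0.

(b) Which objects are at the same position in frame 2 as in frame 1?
the yellow square, the cyan cross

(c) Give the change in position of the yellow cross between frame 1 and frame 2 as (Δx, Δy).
(1.7, 1.2)

The yellow cross was at (2.7, 1.1) in frame 1 and (4.4, 2.3) in frame 2.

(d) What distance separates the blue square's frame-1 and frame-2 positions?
3.4

The blue square moved from (6.0, 5.9) to (8.7, 8.0), a distance of √(2.7² + 2.1²) ≈ 3.4.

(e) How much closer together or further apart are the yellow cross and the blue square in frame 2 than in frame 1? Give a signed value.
+1.3

Distance in frame 1: 5.8. Distance in frame 2: 7.1.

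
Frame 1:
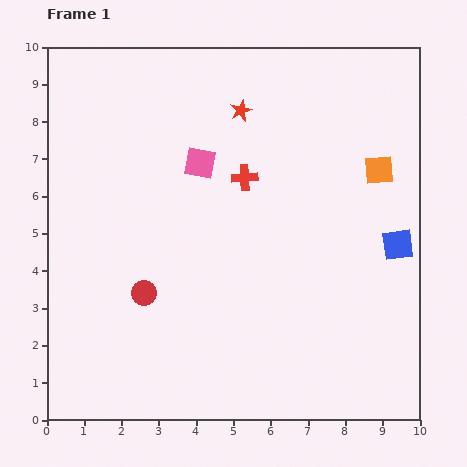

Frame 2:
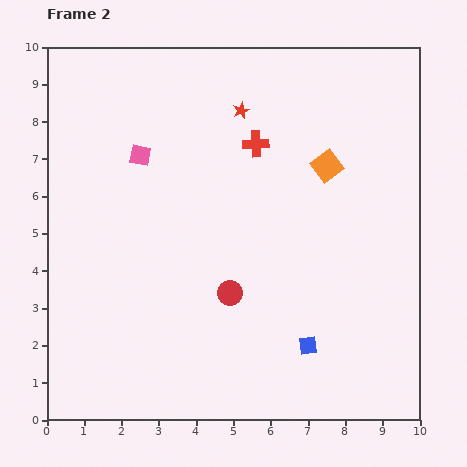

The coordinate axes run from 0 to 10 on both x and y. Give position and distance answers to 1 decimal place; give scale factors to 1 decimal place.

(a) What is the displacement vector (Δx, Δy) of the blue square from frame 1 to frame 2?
(-2.4, -2.7)

The blue square was at (9.4, 4.7) in frame 1 and (7.0, 2.0) in frame 2.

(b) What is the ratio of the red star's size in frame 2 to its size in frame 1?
0.8×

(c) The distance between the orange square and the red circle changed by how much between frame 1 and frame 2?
-2.8

Distance in frame 1: 7.1. Distance in frame 2: 4.3.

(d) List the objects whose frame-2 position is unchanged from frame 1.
the red star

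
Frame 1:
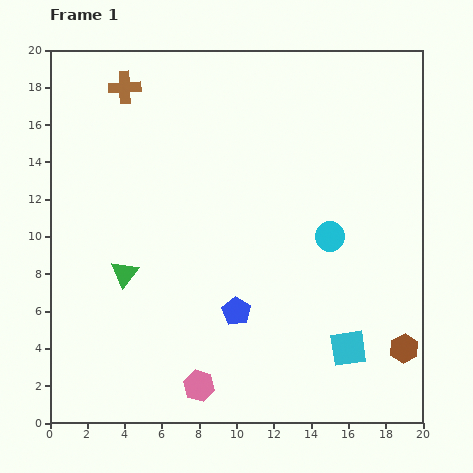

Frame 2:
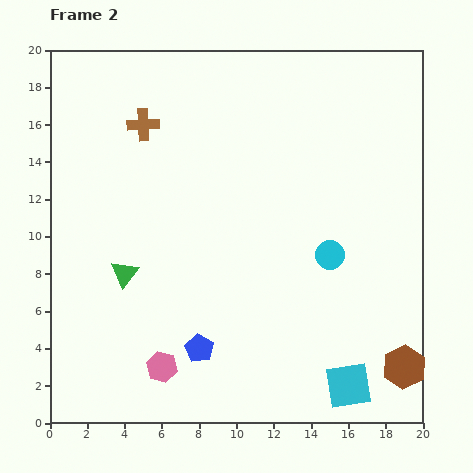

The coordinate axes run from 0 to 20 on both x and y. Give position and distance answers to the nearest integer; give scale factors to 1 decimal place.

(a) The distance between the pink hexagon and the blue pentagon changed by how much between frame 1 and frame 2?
-2

Distance in frame 1: 4. Distance in frame 2: 2.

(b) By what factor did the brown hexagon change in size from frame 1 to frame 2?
1.5×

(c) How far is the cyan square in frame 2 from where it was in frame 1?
2

The cyan square moved from (16, 4) to (16, 2), a distance of √(0² + 2²) ≈ 2.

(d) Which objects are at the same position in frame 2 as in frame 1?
the green triangle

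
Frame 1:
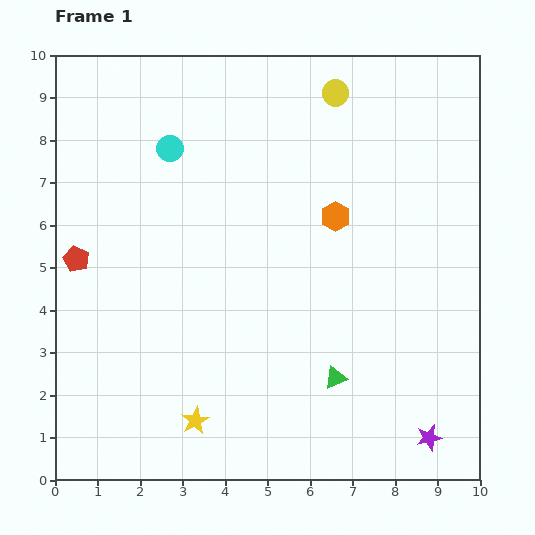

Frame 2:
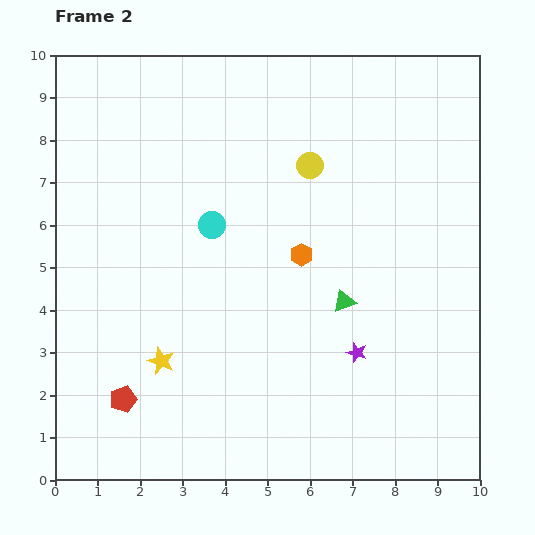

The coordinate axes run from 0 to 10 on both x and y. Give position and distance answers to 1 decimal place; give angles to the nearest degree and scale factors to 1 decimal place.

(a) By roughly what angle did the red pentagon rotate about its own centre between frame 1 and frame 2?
29° clockwise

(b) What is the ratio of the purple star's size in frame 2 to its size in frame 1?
0.8×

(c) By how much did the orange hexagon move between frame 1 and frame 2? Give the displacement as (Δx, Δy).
(-0.8, -0.9)

The orange hexagon was at (6.6, 6.2) in frame 1 and (5.8, 5.3) in frame 2.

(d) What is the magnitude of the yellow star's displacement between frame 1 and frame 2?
1.6

The yellow star moved from (3.3, 1.4) to (2.5, 2.8), a distance of √(0.8² + 1.4²) ≈ 1.6.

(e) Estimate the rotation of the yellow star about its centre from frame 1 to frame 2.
22° counter-clockwise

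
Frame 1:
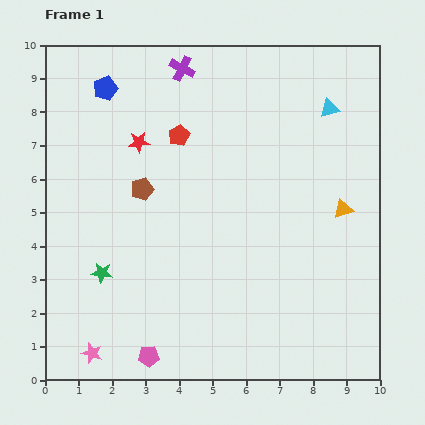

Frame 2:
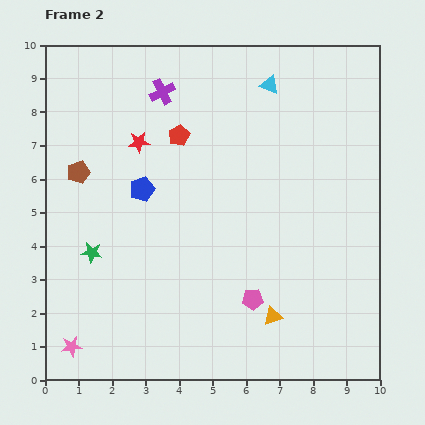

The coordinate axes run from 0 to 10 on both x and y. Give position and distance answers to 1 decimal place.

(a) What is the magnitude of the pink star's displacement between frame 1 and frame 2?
0.6

The pink star moved from (1.4, 0.8) to (0.8, 1.0), a distance of √(0.6² + 0.2²) ≈ 0.6.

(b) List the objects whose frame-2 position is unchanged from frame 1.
the red star, the red pentagon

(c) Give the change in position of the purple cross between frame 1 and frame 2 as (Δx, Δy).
(-0.6, -0.7)

The purple cross was at (4.1, 9.3) in frame 1 and (3.5, 8.6) in frame 2.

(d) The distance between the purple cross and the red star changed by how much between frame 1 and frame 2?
-0.9

Distance in frame 1: 2.6. Distance in frame 2: 1.7.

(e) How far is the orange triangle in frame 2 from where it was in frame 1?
3.8

The orange triangle moved from (8.9, 5.1) to (6.8, 1.9), a distance of √(2.1² + 3.2²) ≈ 3.8.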